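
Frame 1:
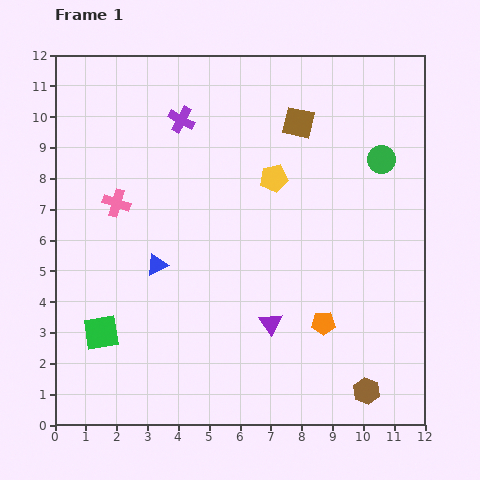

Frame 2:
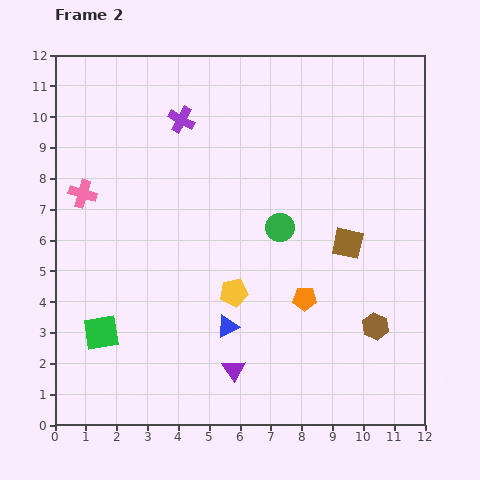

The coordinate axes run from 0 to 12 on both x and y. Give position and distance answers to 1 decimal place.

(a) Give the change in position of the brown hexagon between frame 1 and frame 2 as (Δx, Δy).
(0.3, 2.1)

The brown hexagon was at (10.1, 1.1) in frame 1 and (10.4, 3.2) in frame 2.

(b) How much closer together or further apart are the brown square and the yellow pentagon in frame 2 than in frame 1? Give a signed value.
+2.0

Distance in frame 1: 2.0. Distance in frame 2: 4.0.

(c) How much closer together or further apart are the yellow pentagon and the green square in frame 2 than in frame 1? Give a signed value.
-3.0

Distance in frame 1: 7.5. Distance in frame 2: 4.5.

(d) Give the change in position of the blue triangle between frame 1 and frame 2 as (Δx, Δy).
(2.3, -2.0)

The blue triangle was at (3.3, 5.2) in frame 1 and (5.6, 3.2) in frame 2.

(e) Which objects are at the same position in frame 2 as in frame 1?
the green square, the purple cross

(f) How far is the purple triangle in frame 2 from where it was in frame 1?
1.9

The purple triangle moved from (7.0, 3.3) to (5.8, 1.8), a distance of √(1.2² + 1.5²) ≈ 1.9.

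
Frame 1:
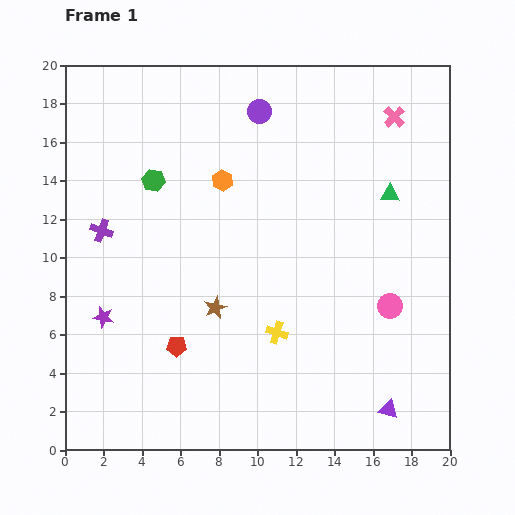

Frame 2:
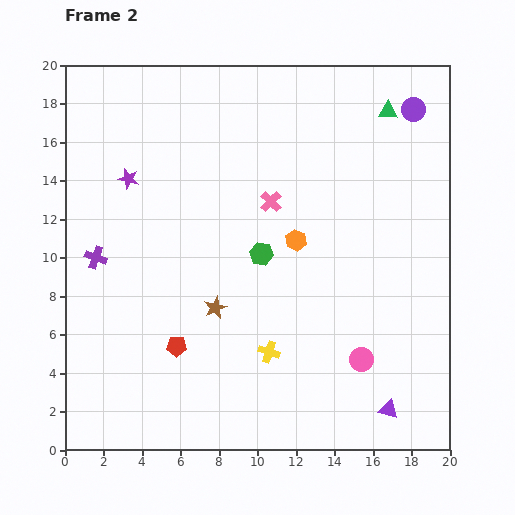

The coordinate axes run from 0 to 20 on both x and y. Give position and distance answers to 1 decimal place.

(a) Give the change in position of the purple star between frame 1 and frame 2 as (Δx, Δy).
(1.3, 7.2)

The purple star was at (2.0, 6.9) in frame 1 and (3.3, 14.1) in frame 2.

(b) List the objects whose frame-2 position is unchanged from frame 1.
the purple triangle, the brown star, the red pentagon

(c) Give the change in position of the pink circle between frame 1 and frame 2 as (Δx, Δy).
(-1.5, -2.8)

The pink circle was at (16.9, 7.5) in frame 1 and (15.4, 4.7) in frame 2.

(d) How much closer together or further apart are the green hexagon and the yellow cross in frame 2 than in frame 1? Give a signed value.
-5.1

Distance in frame 1: 10.2. Distance in frame 2: 5.1.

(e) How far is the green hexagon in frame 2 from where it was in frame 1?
6.8

The green hexagon moved from (4.6, 14.0) to (10.2, 10.2), a distance of √(5.6² + 3.8²) ≈ 6.8.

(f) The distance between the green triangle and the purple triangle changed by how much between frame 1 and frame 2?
+4.3

Distance in frame 1: 11.2. Distance in frame 2: 15.5.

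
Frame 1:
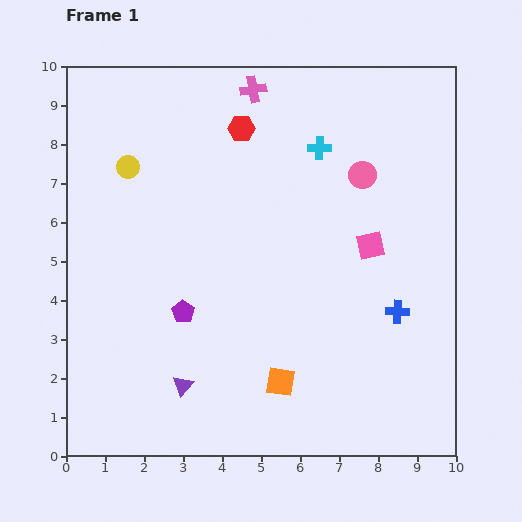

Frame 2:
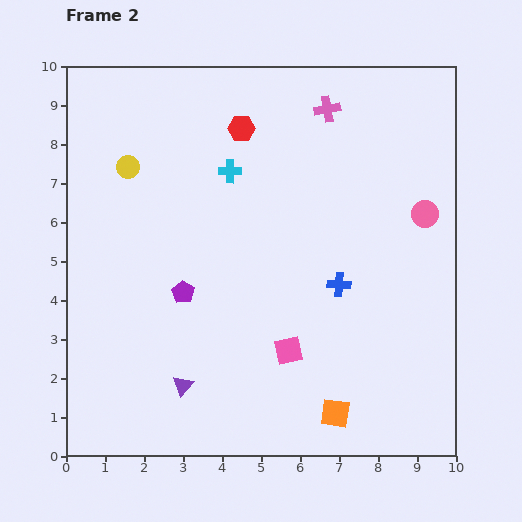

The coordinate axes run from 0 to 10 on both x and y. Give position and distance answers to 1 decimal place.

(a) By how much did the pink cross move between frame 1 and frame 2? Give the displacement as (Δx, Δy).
(1.9, -0.5)

The pink cross was at (4.8, 9.4) in frame 1 and (6.7, 8.9) in frame 2.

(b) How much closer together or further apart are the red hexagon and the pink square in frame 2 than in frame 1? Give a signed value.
+1.3

Distance in frame 1: 4.5. Distance in frame 2: 5.8.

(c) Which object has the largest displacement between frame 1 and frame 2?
the pink square

(moved 3.4; next 2.4)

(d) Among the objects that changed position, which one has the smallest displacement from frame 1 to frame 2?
the purple pentagon

(moved 0.5)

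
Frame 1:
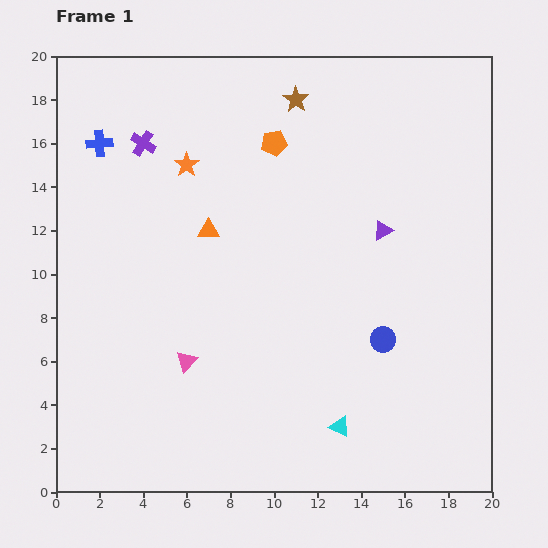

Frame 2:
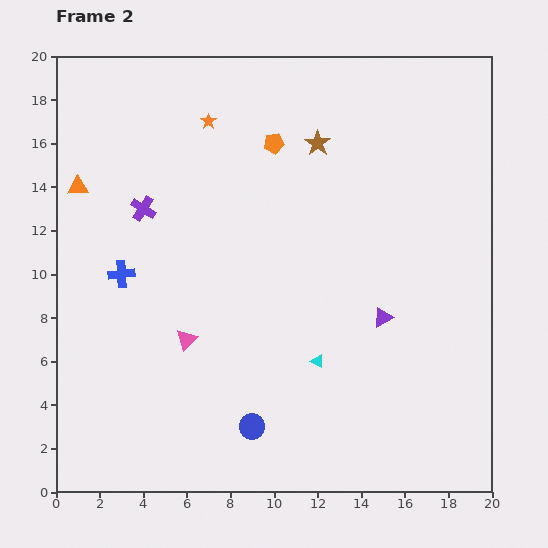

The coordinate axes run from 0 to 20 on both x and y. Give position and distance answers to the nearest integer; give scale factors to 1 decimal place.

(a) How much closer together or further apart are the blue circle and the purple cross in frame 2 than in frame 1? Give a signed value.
-3

Distance in frame 1: 14. Distance in frame 2: 11.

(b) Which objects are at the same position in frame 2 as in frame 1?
the orange pentagon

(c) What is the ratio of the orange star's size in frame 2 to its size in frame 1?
0.6×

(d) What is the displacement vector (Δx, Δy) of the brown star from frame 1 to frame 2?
(1, -2)

The brown star was at (11, 18) in frame 1 and (12, 16) in frame 2.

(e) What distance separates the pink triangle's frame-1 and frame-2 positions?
1

The pink triangle moved from (6, 6) to (6, 7), a distance of √(0² + 1²) ≈ 1.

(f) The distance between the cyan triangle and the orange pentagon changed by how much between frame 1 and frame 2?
-3

Distance in frame 1: 13. Distance in frame 2: 10.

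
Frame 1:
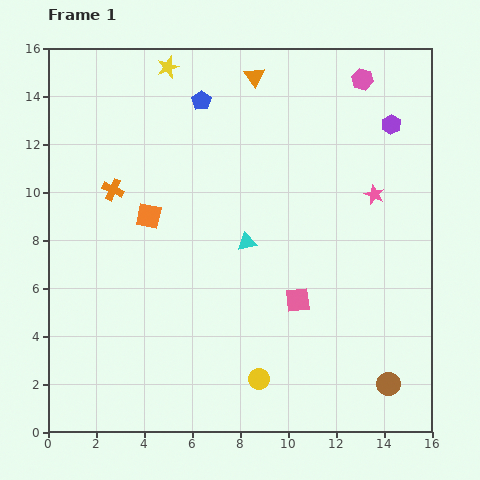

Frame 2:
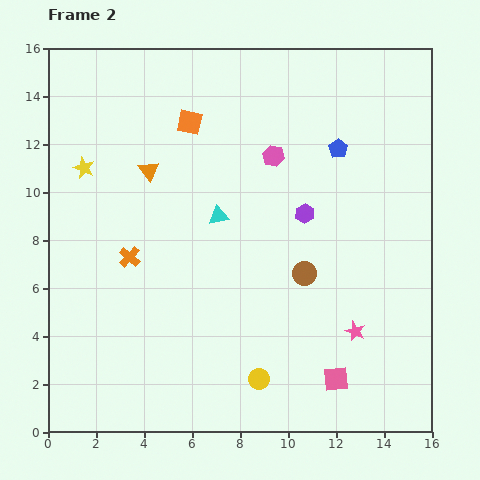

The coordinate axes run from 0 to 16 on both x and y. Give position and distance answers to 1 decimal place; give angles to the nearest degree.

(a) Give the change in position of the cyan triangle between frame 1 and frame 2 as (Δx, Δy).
(-1.2, 1.1)

The cyan triangle was at (8.3, 7.9) in frame 1 and (7.1, 9.0) in frame 2.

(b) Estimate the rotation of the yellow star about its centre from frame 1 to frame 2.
29° counter-clockwise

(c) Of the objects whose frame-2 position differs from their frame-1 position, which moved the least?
the cyan triangle

(moved 1.6)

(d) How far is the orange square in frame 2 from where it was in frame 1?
4.3

The orange square moved from (4.2, 9.0) to (5.9, 12.9), a distance of √(1.7² + 3.9²) ≈ 4.3.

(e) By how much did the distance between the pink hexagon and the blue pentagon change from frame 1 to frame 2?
-4.1

Distance in frame 1: 6.8. Distance in frame 2: 2.7.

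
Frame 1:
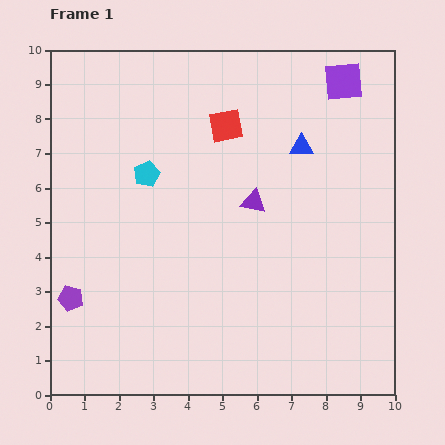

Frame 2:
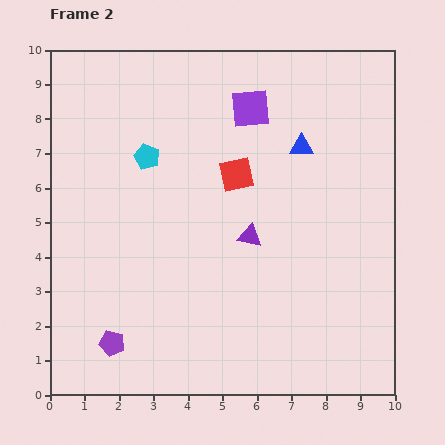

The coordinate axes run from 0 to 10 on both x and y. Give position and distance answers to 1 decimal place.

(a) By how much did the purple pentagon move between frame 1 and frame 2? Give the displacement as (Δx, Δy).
(1.2, -1.3)

The purple pentagon was at (0.6, 2.8) in frame 1 and (1.8, 1.5) in frame 2.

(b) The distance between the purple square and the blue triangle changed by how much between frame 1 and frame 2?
-0.3

Distance in frame 1: 2.2. Distance in frame 2: 1.9.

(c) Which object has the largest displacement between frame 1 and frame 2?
the purple square

(moved 2.8; next 1.8)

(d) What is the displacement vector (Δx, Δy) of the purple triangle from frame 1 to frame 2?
(-0.1, -1.0)

The purple triangle was at (5.9, 5.6) in frame 1 and (5.8, 4.6) in frame 2.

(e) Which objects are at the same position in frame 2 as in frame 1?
the blue triangle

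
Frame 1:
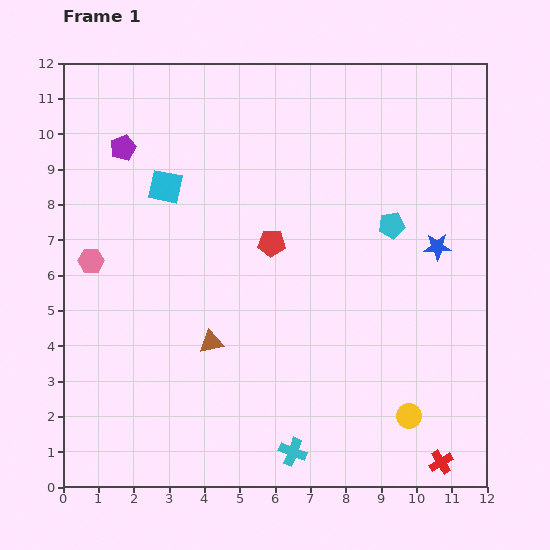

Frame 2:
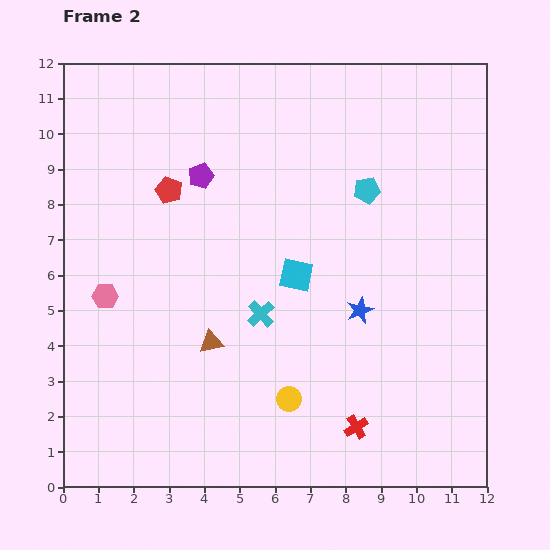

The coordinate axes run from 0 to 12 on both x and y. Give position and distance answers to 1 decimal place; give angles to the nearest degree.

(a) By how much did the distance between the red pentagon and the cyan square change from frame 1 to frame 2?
+0.9

Distance in frame 1: 3.4. Distance in frame 2: 4.3.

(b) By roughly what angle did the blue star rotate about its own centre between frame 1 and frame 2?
22° counter-clockwise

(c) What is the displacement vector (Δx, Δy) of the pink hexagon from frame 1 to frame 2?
(0.4, -1.0)

The pink hexagon was at (0.8, 6.4) in frame 1 and (1.2, 5.4) in frame 2.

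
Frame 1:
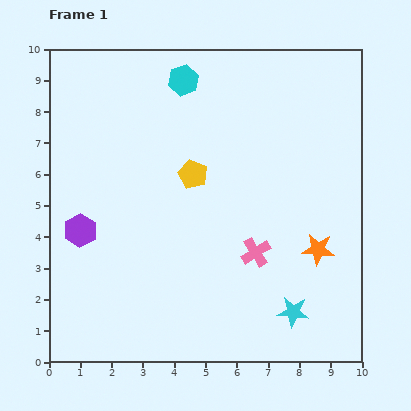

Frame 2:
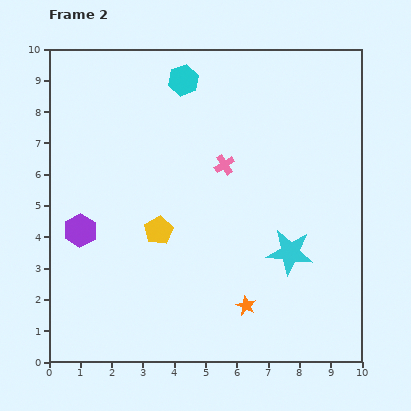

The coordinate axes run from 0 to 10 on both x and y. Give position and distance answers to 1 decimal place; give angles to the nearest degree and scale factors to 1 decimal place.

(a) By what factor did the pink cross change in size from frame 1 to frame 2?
0.7×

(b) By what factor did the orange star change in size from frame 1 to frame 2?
0.6×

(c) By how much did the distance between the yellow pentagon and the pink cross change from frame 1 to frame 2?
-0.2

Distance in frame 1: 3.2. Distance in frame 2: 3.0.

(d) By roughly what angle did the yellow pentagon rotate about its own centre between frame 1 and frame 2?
18° clockwise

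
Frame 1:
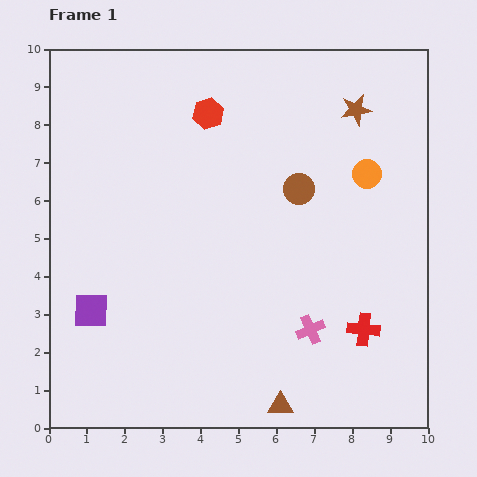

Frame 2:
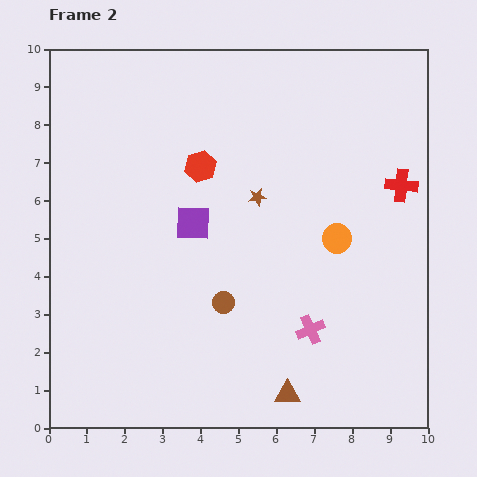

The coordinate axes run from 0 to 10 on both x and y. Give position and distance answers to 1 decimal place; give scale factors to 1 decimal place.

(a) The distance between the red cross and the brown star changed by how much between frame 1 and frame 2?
-2.0

Distance in frame 1: 5.8. Distance in frame 2: 3.8.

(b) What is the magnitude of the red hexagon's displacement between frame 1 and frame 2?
1.4

The red hexagon moved from (4.2, 8.3) to (4.0, 6.9), a distance of √(0.2² + 1.4²) ≈ 1.4.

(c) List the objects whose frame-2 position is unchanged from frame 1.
the pink cross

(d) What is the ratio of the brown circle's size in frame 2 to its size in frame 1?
0.7×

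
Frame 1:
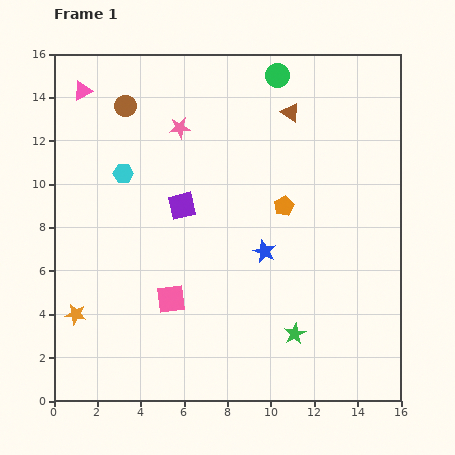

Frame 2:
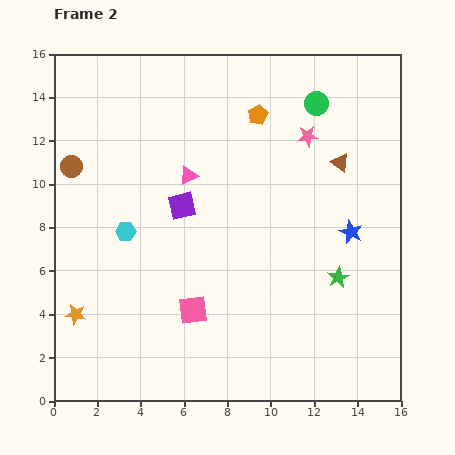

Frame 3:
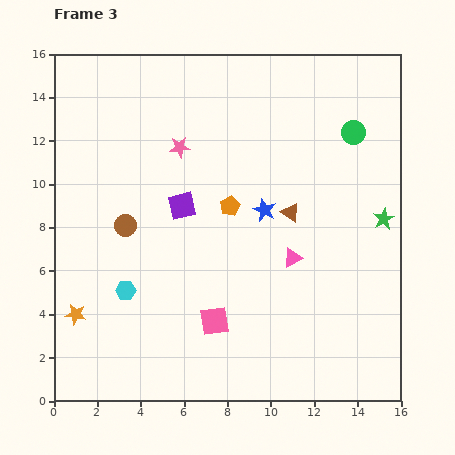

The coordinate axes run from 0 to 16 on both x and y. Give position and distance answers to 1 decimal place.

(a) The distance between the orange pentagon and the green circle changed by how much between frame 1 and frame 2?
-3.3

Distance in frame 1: 6.0. Distance in frame 2: 2.7.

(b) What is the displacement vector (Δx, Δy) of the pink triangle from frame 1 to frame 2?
(4.9, -3.9)

The pink triangle was at (1.3, 14.3) in frame 1 and (6.2, 10.4) in frame 2.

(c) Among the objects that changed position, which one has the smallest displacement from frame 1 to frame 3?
the pink star

(moved 0.9)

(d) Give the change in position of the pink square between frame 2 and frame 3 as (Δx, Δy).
(1.0, -0.5)

The pink square was at (6.4, 4.2) in frame 2 and (7.4, 3.7) in frame 3.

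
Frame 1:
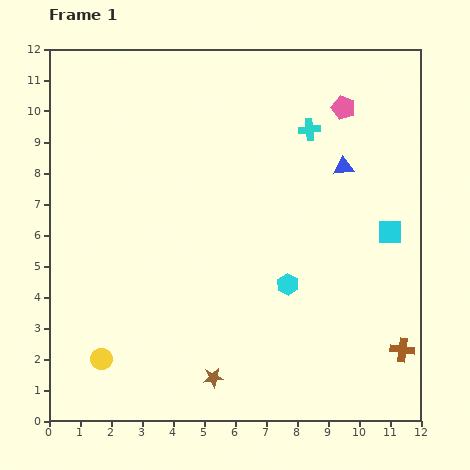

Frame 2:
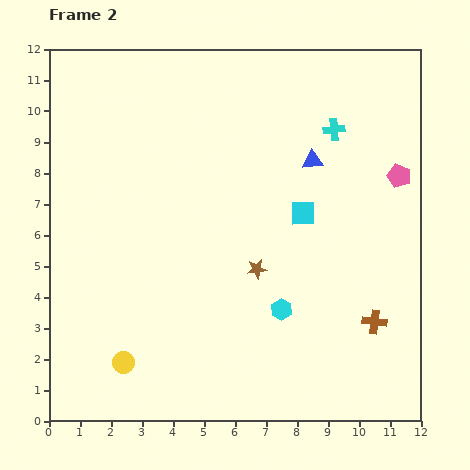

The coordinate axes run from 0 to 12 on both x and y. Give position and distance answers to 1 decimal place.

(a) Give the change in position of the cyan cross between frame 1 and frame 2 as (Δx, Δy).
(0.8, 0.0)

The cyan cross was at (8.4, 9.4) in frame 1 and (9.2, 9.4) in frame 2.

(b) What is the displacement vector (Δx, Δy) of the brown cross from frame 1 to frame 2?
(-0.9, 0.9)

The brown cross was at (11.4, 2.3) in frame 1 and (10.5, 3.2) in frame 2.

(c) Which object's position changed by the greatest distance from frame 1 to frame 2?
the brown star

(moved 3.8; next 2.9)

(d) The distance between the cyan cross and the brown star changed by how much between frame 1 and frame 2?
-3.5

Distance in frame 1: 8.6. Distance in frame 2: 5.1.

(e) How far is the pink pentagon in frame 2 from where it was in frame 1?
2.8

The pink pentagon moved from (9.5, 10.1) to (11.3, 7.9), a distance of √(1.8² + 2.2²) ≈ 2.8.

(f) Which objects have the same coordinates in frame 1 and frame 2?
none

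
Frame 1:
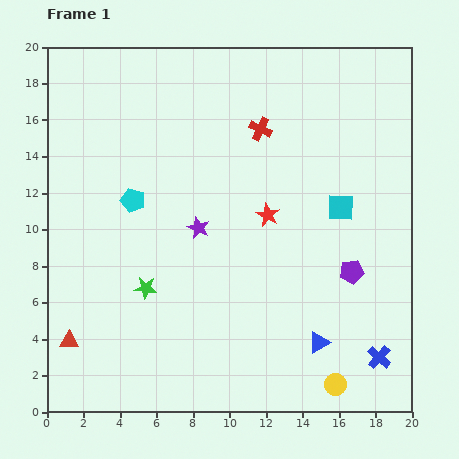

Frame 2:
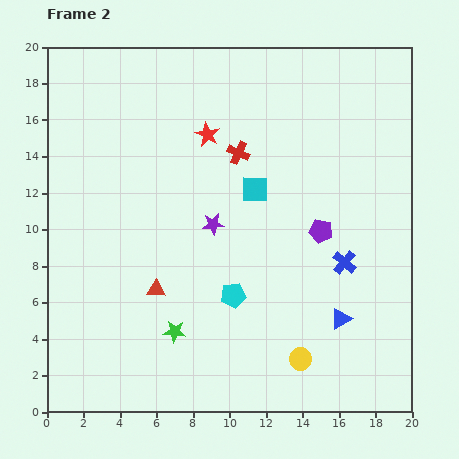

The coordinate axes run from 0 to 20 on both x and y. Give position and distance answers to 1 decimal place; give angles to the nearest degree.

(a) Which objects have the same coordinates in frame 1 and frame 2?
none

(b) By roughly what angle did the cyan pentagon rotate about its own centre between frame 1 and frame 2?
24° counter-clockwise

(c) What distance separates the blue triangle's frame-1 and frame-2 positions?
1.8

The blue triangle moved from (14.9, 3.8) to (16.1, 5.1), a distance of √(1.2² + 1.3²) ≈ 1.8.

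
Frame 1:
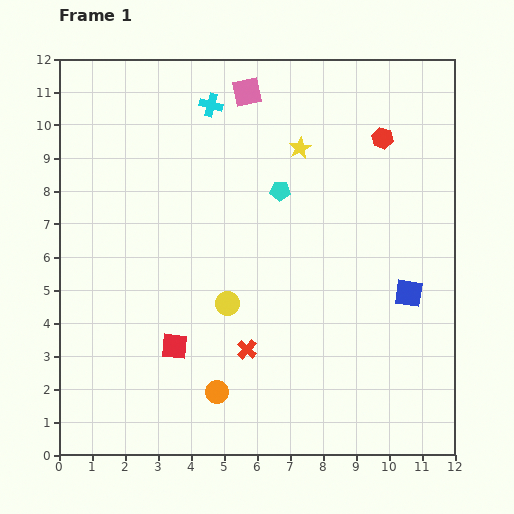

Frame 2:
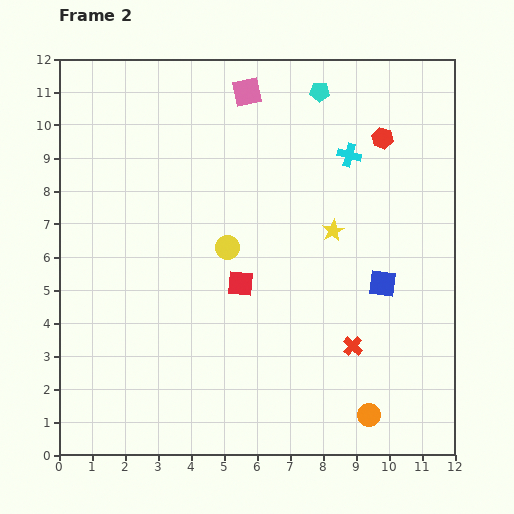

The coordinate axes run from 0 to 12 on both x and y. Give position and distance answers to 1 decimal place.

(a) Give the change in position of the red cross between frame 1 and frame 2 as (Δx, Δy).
(3.2, 0.1)

The red cross was at (5.7, 3.2) in frame 1 and (8.9, 3.3) in frame 2.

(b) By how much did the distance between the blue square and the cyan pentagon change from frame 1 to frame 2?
+1.1

Distance in frame 1: 5.0. Distance in frame 2: 6.1.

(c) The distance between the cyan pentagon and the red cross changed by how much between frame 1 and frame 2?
+2.9

Distance in frame 1: 4.9. Distance in frame 2: 7.8.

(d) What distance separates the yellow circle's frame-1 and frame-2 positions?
1.7

The yellow circle moved from (5.1, 4.6) to (5.1, 6.3), a distance of √(0.0² + 1.7²) ≈ 1.7.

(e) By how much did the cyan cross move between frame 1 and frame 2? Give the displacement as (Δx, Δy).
(4.2, -1.5)

The cyan cross was at (4.6, 10.6) in frame 1 and (8.8, 9.1) in frame 2.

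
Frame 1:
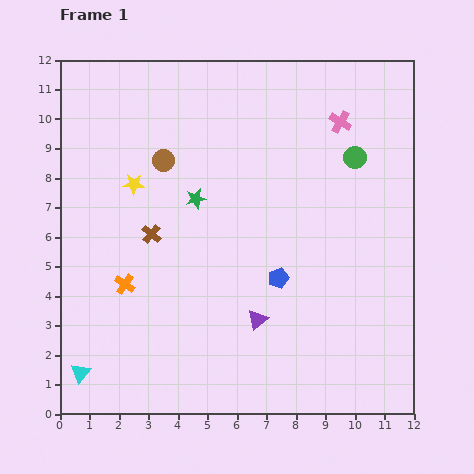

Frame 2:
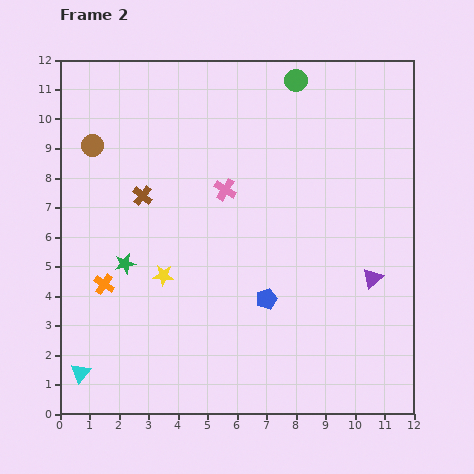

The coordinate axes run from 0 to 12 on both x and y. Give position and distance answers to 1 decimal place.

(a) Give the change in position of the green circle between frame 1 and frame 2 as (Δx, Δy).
(-2.0, 2.6)

The green circle was at (10.0, 8.7) in frame 1 and (8.0, 11.3) in frame 2.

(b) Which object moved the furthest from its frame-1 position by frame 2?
the pink cross

(moved 4.5; next 4.1)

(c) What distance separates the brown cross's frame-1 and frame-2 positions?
1.3

The brown cross moved from (3.1, 6.1) to (2.8, 7.4), a distance of √(0.3² + 1.3²) ≈ 1.3.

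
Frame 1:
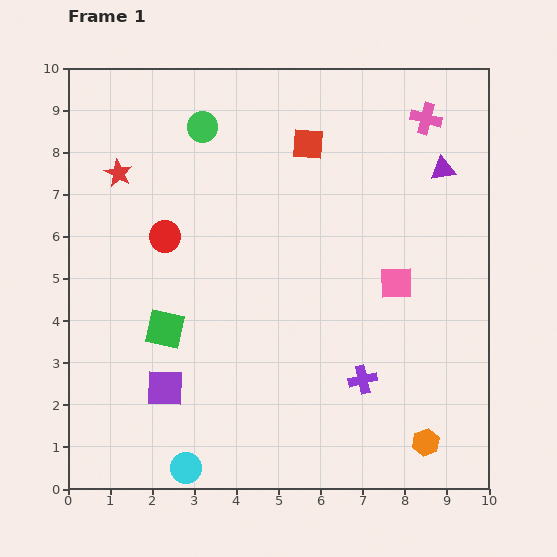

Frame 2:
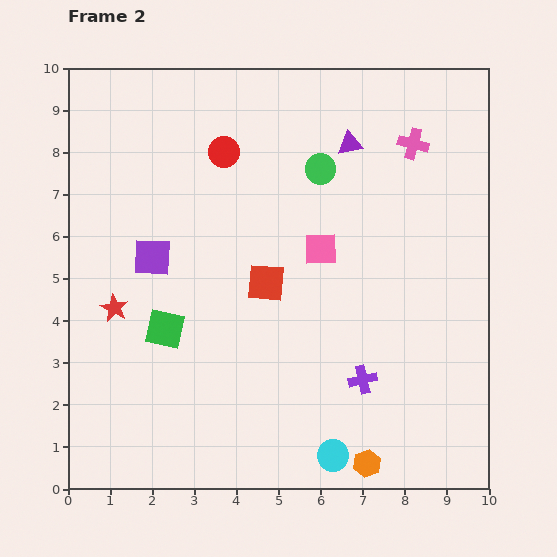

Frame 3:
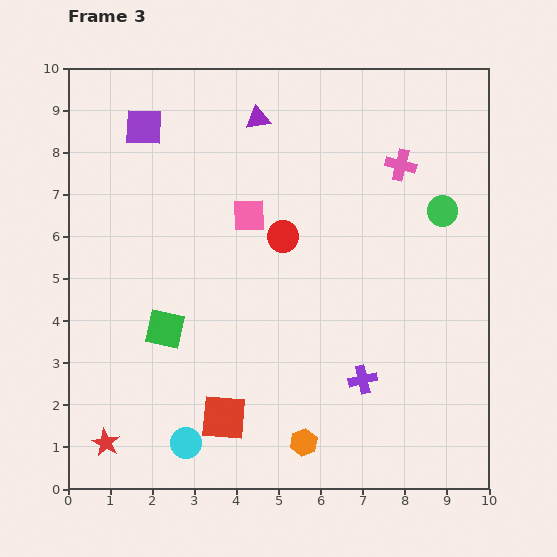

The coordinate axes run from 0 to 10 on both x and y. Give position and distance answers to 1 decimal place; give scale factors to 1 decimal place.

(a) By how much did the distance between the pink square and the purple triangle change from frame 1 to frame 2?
-0.3

Distance in frame 1: 2.9. Distance in frame 2: 2.6.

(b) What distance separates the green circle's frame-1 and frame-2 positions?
3.0

The green circle moved from (3.2, 8.6) to (6.0, 7.6), a distance of √(2.8² + 1.0²) ≈ 3.0.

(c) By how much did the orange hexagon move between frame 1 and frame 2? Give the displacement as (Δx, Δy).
(-1.4, -0.5)

The orange hexagon was at (8.5, 1.1) in frame 1 and (7.1, 0.6) in frame 2.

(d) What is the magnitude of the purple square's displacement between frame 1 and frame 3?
6.2

The purple square moved from (2.3, 2.4) to (1.8, 8.6), a distance of √(0.5² + 6.2²) ≈ 6.2.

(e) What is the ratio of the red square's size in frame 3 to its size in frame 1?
1.4×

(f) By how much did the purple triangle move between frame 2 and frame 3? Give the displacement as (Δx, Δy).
(-2.2, 0.6)

The purple triangle was at (6.7, 8.2) in frame 2 and (4.5, 8.8) in frame 3.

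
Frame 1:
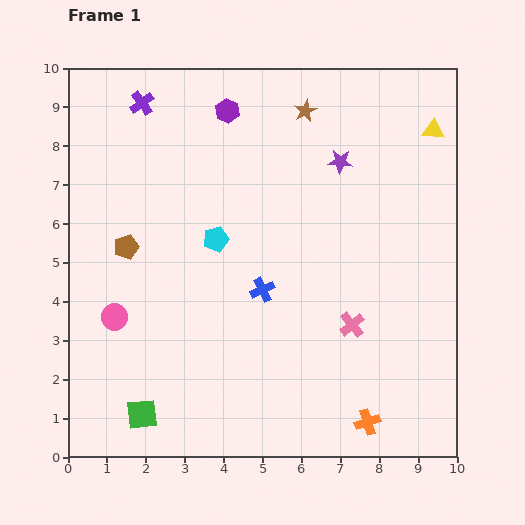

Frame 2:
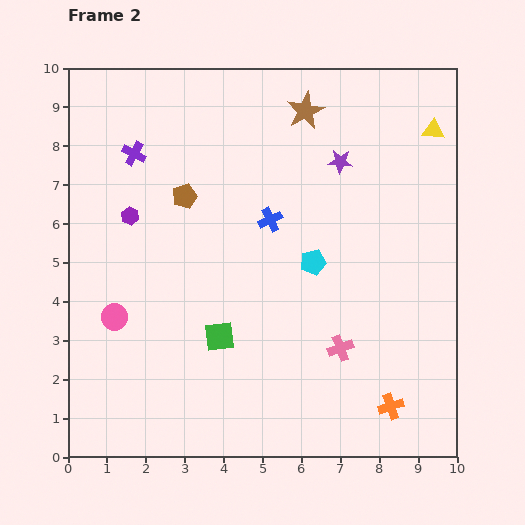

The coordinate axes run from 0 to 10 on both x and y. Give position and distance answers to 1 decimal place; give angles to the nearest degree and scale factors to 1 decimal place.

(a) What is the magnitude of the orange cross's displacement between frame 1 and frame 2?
0.7

The orange cross moved from (7.7, 0.9) to (8.3, 1.3), a distance of √(0.6² + 0.4²) ≈ 0.7.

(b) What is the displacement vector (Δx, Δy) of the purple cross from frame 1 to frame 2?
(-0.2, -1.3)

The purple cross was at (1.9, 9.1) in frame 1 and (1.7, 7.8) in frame 2.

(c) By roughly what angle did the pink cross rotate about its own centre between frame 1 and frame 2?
18° clockwise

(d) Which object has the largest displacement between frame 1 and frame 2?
the purple hexagon

(moved 3.7; next 2.8)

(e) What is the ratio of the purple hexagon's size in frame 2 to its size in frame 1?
0.8×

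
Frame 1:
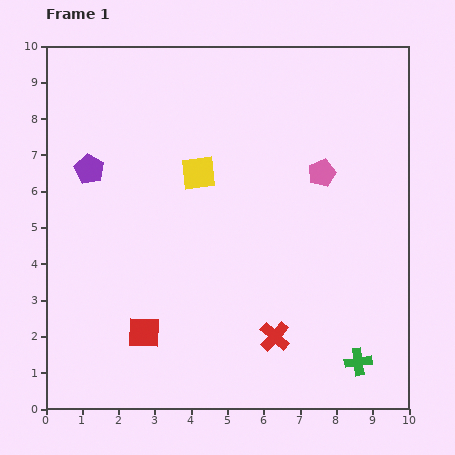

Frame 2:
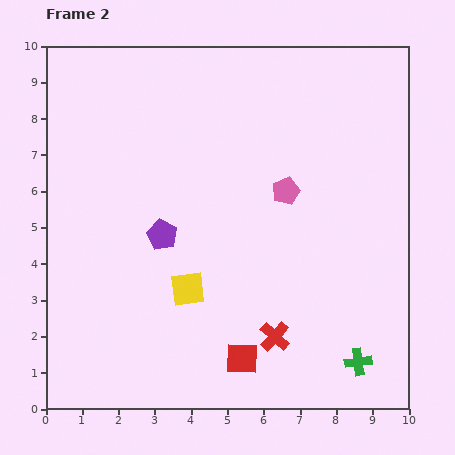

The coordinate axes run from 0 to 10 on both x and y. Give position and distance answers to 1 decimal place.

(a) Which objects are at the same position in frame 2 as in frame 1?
the red cross, the green cross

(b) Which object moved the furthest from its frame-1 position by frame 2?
the yellow square

(moved 3.2; next 2.8)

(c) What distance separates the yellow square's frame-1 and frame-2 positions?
3.2

The yellow square moved from (4.2, 6.5) to (3.9, 3.3), a distance of √(0.3² + 3.2²) ≈ 3.2.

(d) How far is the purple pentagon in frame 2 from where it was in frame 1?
2.7

The purple pentagon moved from (1.2, 6.6) to (3.2, 4.8), a distance of √(2.0² + 1.8²) ≈ 2.7.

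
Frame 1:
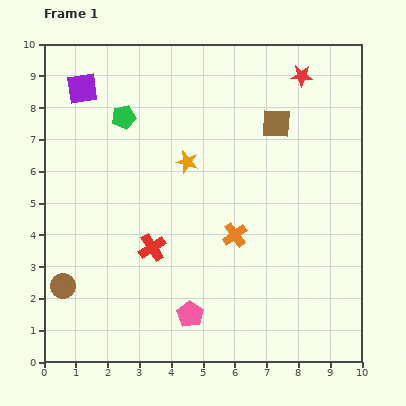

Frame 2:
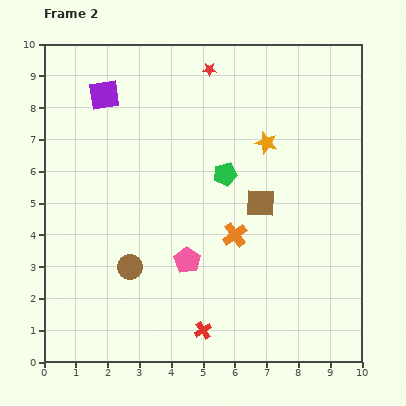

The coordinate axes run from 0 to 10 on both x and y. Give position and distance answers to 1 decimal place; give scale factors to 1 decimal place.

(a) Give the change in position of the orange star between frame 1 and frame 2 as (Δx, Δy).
(2.5, 0.6)

The orange star was at (4.5, 6.3) in frame 1 and (7.0, 6.9) in frame 2.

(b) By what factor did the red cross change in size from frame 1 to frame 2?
0.6×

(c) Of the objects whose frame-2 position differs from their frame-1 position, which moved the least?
the purple square

(moved 0.7)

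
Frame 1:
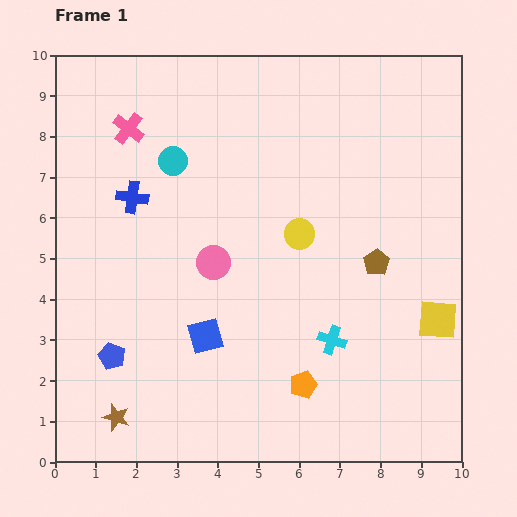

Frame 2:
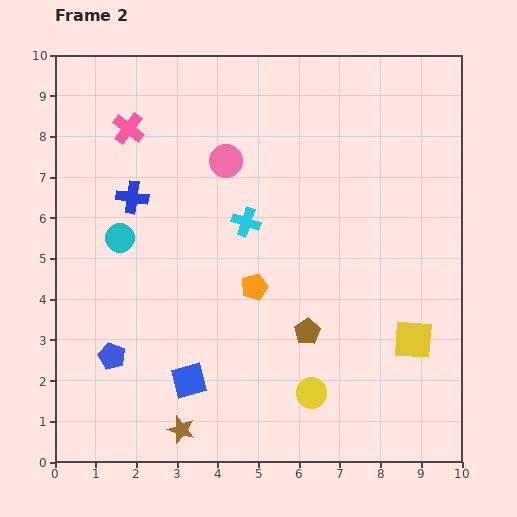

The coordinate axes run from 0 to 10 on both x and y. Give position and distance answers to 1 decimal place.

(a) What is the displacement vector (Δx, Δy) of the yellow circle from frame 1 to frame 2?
(0.3, -3.9)

The yellow circle was at (6.0, 5.6) in frame 1 and (6.3, 1.7) in frame 2.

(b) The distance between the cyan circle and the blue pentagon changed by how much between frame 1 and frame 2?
-2.1

Distance in frame 1: 5.0. Distance in frame 2: 2.9.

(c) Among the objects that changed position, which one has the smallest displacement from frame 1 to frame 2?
the yellow square

(moved 0.8)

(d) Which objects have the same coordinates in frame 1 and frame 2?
the pink cross, the blue cross, the blue pentagon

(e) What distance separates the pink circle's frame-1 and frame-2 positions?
2.5

The pink circle moved from (3.9, 4.9) to (4.2, 7.4), a distance of √(0.3² + 2.5²) ≈ 2.5.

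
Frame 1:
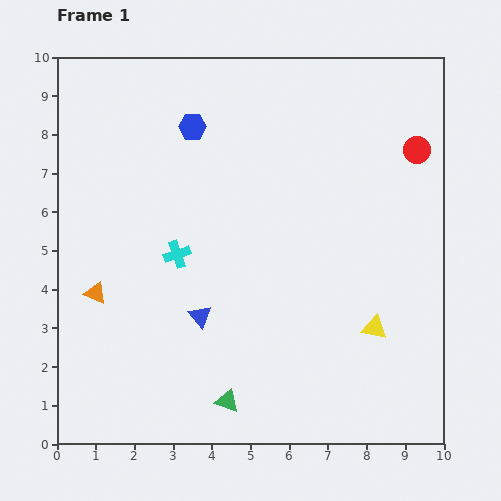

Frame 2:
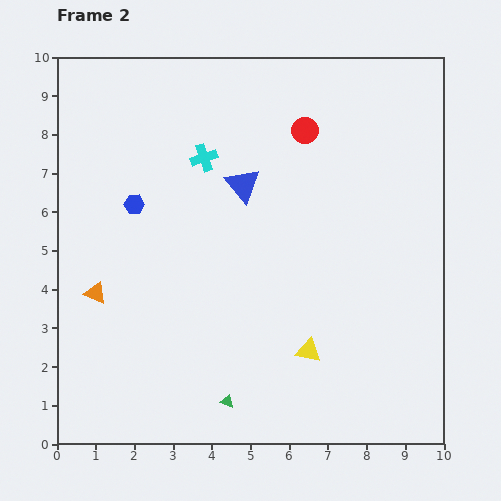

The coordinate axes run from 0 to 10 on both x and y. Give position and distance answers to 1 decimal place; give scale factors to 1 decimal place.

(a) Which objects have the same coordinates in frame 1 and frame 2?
the orange triangle, the green triangle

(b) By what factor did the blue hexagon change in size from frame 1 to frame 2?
0.7×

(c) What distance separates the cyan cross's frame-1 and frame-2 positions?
2.6

The cyan cross moved from (3.1, 4.9) to (3.8, 7.4), a distance of √(0.7² + 2.5²) ≈ 2.6.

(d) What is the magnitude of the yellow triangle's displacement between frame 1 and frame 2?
1.8

The yellow triangle moved from (8.2, 3.0) to (6.5, 2.4), a distance of √(1.7² + 0.6²) ≈ 1.8.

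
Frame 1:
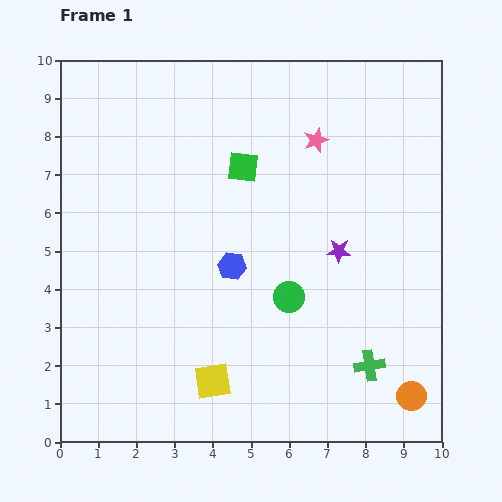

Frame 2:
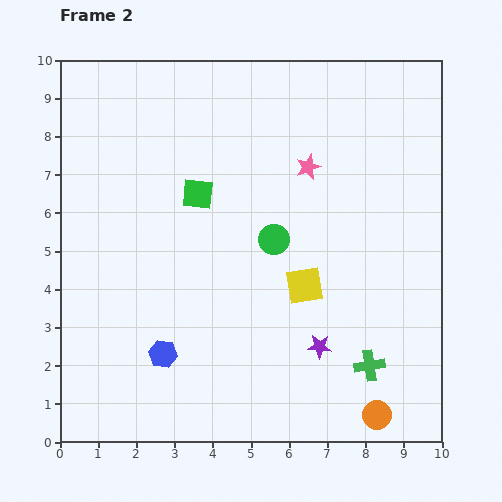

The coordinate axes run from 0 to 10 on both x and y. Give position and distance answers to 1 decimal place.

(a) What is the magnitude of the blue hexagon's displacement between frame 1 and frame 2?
2.9

The blue hexagon moved from (4.5, 4.6) to (2.7, 2.3), a distance of √(1.8² + 2.3²) ≈ 2.9.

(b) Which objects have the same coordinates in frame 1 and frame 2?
the green cross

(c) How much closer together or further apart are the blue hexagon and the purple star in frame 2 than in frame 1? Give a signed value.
+1.3

Distance in frame 1: 2.8. Distance in frame 2: 4.1.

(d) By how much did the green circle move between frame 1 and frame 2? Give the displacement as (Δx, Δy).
(-0.4, 1.5)

The green circle was at (6.0, 3.8) in frame 1 and (5.6, 5.3) in frame 2.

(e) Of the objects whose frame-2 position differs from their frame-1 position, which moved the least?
the pink star

(moved 0.7)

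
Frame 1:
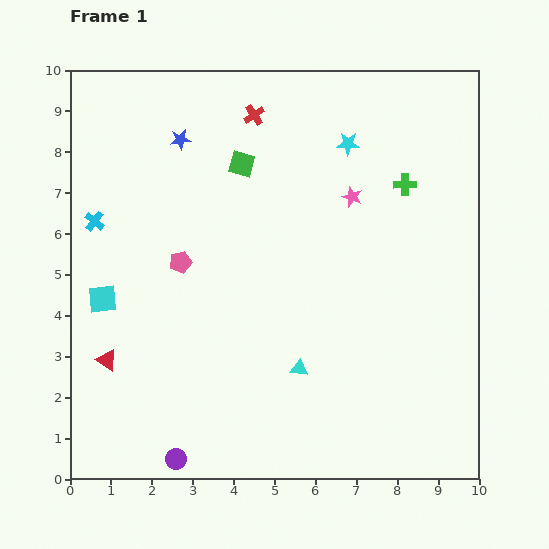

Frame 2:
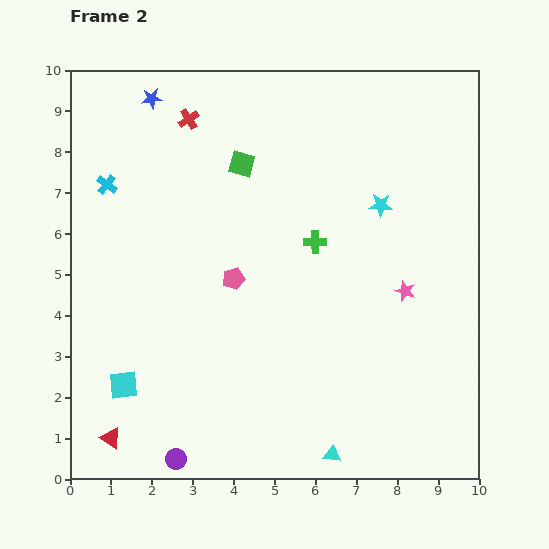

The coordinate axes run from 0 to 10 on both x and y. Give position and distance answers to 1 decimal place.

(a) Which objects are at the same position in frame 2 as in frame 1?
the green square, the purple circle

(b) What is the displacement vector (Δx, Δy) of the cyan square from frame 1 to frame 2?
(0.5, -2.1)

The cyan square was at (0.8, 4.4) in frame 1 and (1.3, 2.3) in frame 2.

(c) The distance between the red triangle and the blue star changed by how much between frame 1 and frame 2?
+2.7

Distance in frame 1: 5.7. Distance in frame 2: 8.4.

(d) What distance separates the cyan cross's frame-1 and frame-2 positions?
0.9

The cyan cross moved from (0.6, 6.3) to (0.9, 7.2), a distance of √(0.3² + 0.9²) ≈ 0.9.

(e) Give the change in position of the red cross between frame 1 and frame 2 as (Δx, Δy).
(-1.6, -0.1)

The red cross was at (4.5, 8.9) in frame 1 and (2.9, 8.8) in frame 2.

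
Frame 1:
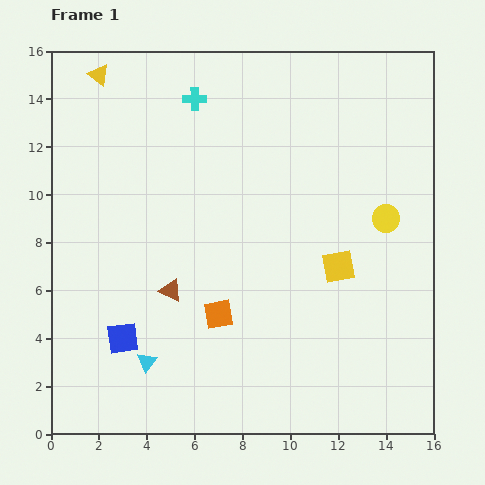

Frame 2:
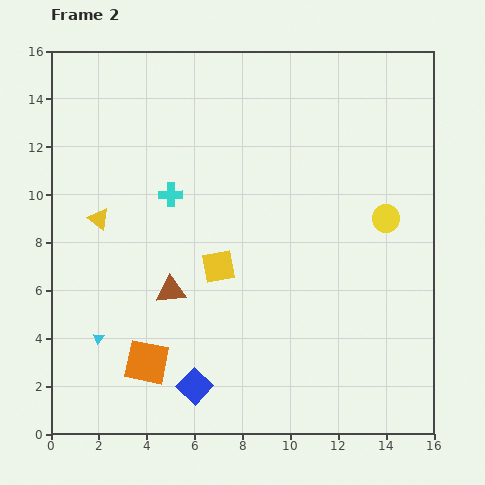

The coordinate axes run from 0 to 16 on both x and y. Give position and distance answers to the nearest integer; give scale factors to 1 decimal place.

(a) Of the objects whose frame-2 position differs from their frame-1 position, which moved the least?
the cyan triangle

(moved 2)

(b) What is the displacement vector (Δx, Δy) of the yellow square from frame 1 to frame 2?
(-5, 0)

The yellow square was at (12, 7) in frame 1 and (7, 7) in frame 2.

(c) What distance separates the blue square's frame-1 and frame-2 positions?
4

The blue square moved from (3, 4) to (6, 2), a distance of √(3² + 2²) ≈ 4.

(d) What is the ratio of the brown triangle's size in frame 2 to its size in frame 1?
1.3×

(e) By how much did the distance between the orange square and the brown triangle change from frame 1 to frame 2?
+1

Distance in frame 1: 2. Distance in frame 2: 3.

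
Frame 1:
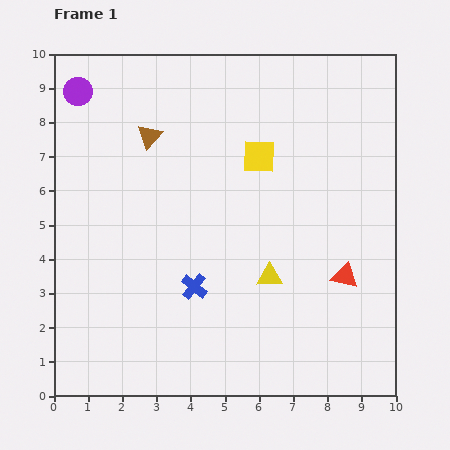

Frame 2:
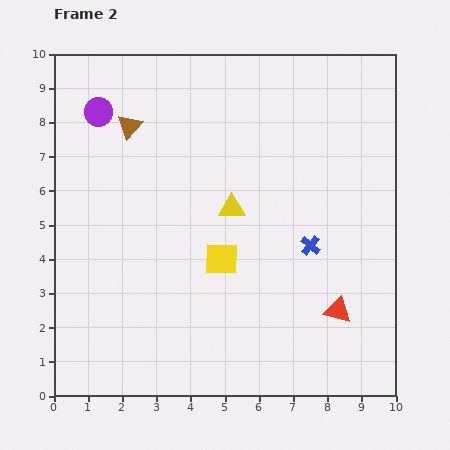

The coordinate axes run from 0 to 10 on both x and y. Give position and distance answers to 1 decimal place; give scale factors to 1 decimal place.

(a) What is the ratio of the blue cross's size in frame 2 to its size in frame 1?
0.8×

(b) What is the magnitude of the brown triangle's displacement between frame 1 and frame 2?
0.7

The brown triangle moved from (2.8, 7.6) to (2.2, 7.9), a distance of √(0.6² + 0.3²) ≈ 0.7.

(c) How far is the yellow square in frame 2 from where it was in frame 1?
3.2

The yellow square moved from (6.0, 7.0) to (4.9, 4.0), a distance of √(1.1² + 3.0²) ≈ 3.2.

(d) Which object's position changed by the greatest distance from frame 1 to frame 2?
the blue cross

(moved 3.6; next 3.2)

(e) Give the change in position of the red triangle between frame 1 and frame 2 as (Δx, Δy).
(-0.2, -1.0)

The red triangle was at (8.5, 3.5) in frame 1 and (8.3, 2.5) in frame 2.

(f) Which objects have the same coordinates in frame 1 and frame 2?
none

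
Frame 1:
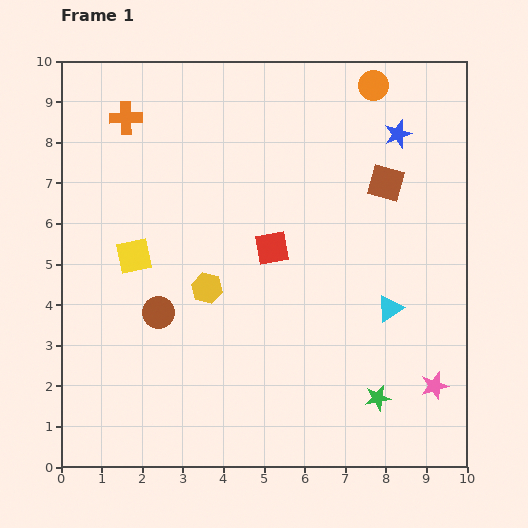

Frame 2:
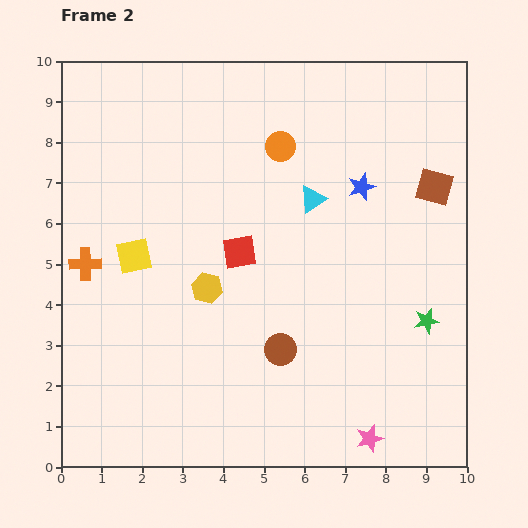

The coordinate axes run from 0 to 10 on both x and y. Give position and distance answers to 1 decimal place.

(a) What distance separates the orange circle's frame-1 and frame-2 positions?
2.7

The orange circle moved from (7.7, 9.4) to (5.4, 7.9), a distance of √(2.3² + 1.5²) ≈ 2.7.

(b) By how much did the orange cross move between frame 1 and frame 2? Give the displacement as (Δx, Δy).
(-1.0, -3.6)

The orange cross was at (1.6, 8.6) in frame 1 and (0.6, 5.0) in frame 2.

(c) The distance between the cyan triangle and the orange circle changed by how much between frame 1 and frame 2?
-4.0

Distance in frame 1: 5.5. Distance in frame 2: 1.5.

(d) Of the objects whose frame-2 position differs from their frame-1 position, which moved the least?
the red square

(moved 0.8)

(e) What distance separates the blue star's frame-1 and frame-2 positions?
1.6

The blue star moved from (8.3, 8.2) to (7.4, 6.9), a distance of √(0.9² + 1.3²) ≈ 1.6.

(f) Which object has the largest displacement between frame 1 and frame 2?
the orange cross

(moved 3.7; next 3.3)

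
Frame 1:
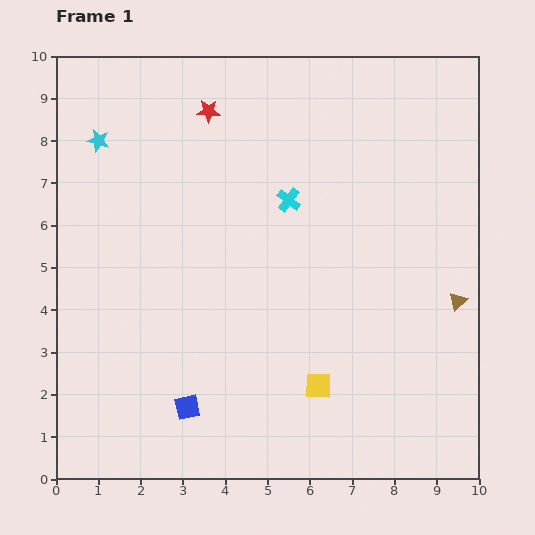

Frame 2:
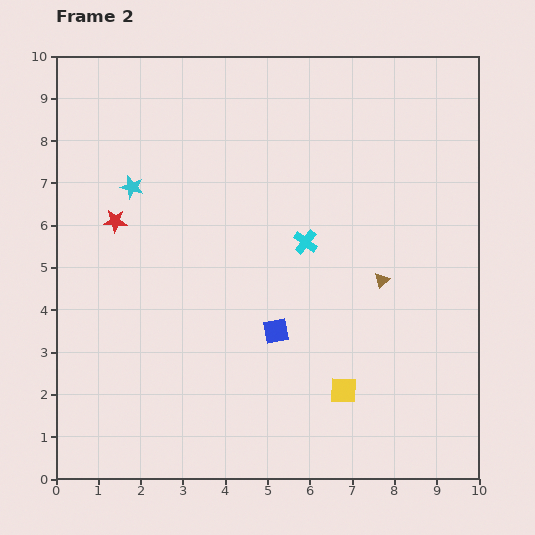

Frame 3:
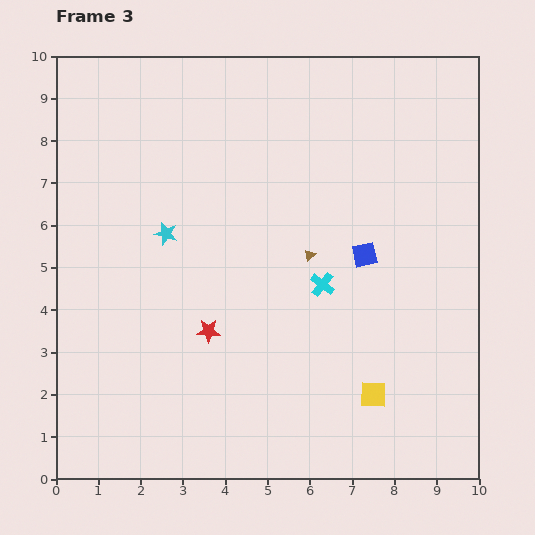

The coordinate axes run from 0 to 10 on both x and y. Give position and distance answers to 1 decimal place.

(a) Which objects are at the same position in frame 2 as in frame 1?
none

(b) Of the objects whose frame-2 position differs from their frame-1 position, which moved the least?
the yellow square

(moved 0.6)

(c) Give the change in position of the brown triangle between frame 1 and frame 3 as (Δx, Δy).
(-3.5, 1.1)

The brown triangle was at (9.5, 4.2) in frame 1 and (6.0, 5.3) in frame 3.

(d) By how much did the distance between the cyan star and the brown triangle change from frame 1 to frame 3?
-5.9

Distance in frame 1: 9.3. Distance in frame 3: 3.4.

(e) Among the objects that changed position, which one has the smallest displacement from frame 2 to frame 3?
the yellow square

(moved 0.7)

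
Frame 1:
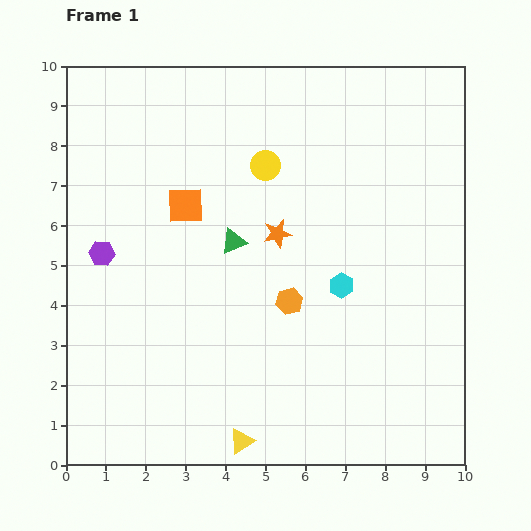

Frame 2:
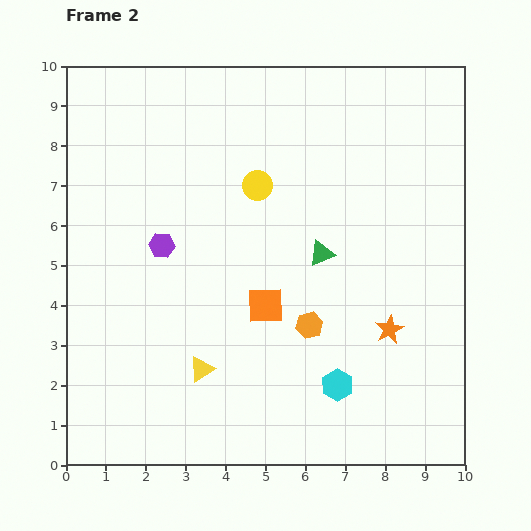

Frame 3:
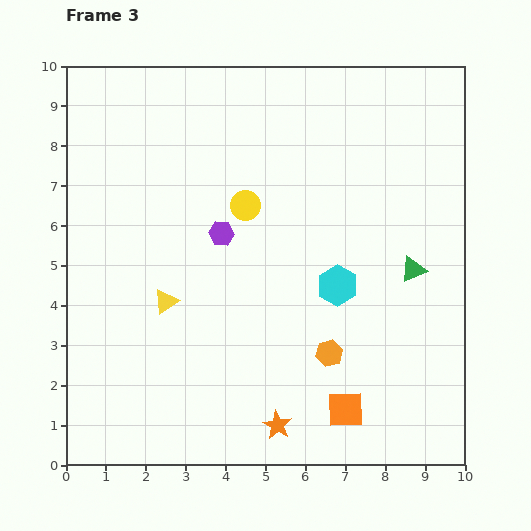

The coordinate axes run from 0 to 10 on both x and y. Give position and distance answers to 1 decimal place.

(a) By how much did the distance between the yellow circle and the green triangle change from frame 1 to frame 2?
+0.2

Distance in frame 1: 2.1. Distance in frame 2: 2.3.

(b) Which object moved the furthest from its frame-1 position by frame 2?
the orange star

(moved 3.7; next 3.2)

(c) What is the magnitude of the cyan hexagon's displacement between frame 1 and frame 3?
0.1

The cyan hexagon moved from (6.9, 4.5) to (6.8, 4.5), a distance of √(0.1² + 0.0²) ≈ 0.1.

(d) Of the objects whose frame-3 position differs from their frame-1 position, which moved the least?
the cyan hexagon

(moved 0.1)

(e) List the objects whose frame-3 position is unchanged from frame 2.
none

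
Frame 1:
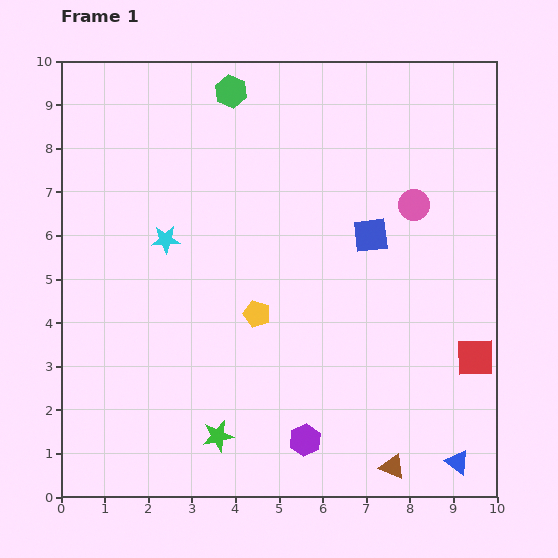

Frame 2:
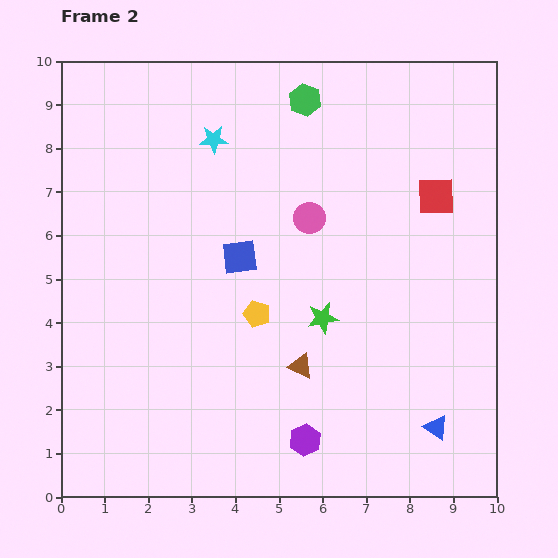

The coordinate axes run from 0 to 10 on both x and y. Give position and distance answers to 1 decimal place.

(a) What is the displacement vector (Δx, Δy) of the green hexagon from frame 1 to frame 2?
(1.7, -0.2)

The green hexagon was at (3.9, 9.3) in frame 1 and (5.6, 9.1) in frame 2.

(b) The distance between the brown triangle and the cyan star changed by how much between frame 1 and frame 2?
-1.8

Distance in frame 1: 7.4. Distance in frame 2: 5.6.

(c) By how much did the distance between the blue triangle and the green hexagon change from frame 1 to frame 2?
-1.9

Distance in frame 1: 10.0. Distance in frame 2: 8.1.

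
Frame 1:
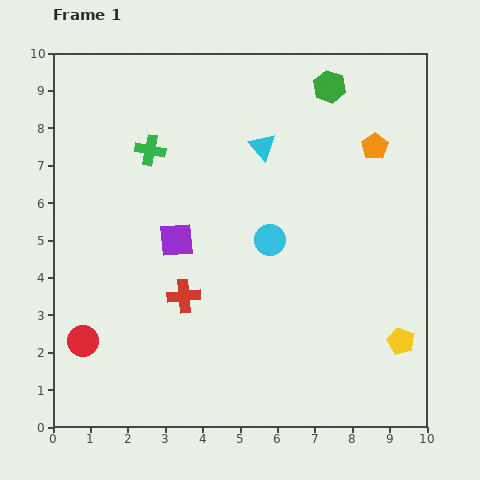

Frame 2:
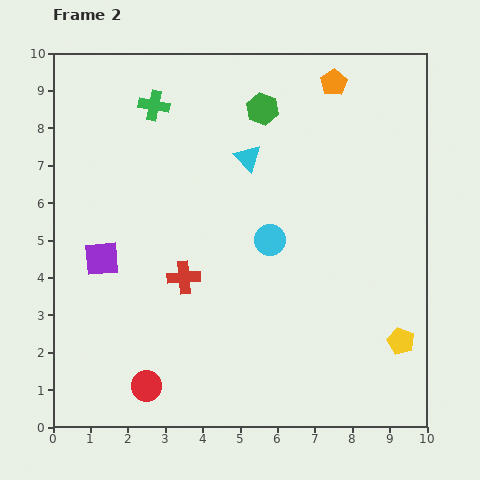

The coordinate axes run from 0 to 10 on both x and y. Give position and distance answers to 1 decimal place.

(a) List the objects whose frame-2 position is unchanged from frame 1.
the yellow pentagon, the cyan circle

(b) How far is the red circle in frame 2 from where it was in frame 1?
2.1

The red circle moved from (0.8, 2.3) to (2.5, 1.1), a distance of √(1.7² + 1.2²) ≈ 2.1.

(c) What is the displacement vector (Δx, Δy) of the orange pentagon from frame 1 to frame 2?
(-1.1, 1.7)

The orange pentagon was at (8.6, 7.5) in frame 1 and (7.5, 9.2) in frame 2.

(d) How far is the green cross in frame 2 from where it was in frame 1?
1.2

The green cross moved from (2.6, 7.4) to (2.7, 8.6), a distance of √(0.1² + 1.2²) ≈ 1.2.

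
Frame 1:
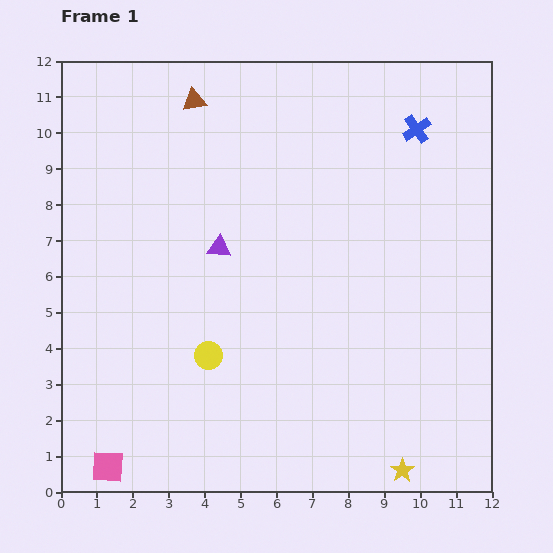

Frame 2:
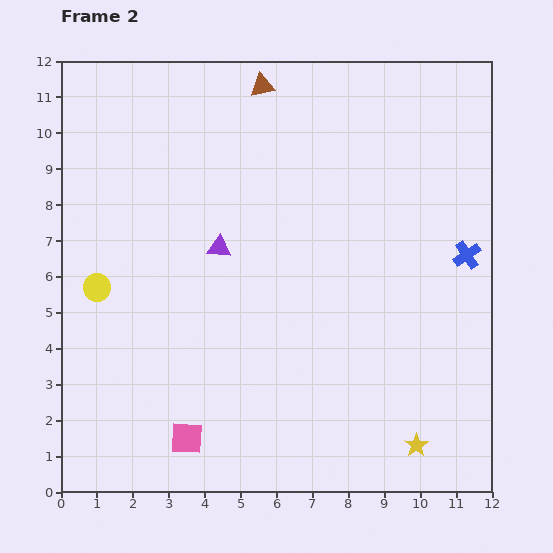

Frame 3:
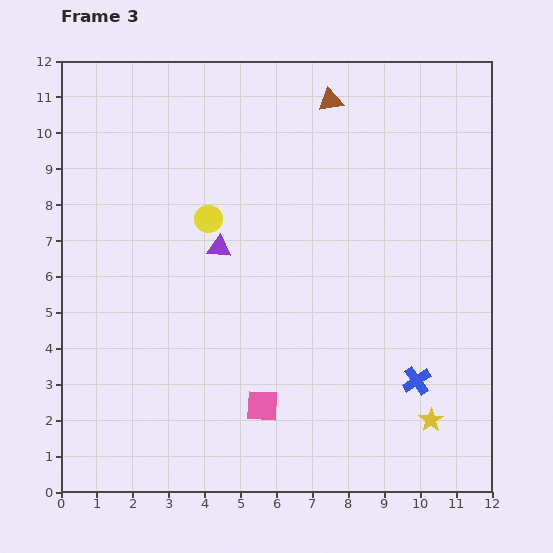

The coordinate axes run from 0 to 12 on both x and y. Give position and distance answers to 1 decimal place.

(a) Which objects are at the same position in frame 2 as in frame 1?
the purple triangle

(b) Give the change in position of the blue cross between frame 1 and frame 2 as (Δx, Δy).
(1.4, -3.5)

The blue cross was at (9.9, 10.1) in frame 1 and (11.3, 6.6) in frame 2.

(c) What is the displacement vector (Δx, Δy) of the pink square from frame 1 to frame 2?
(2.2, 0.8)

The pink square was at (1.3, 0.7) in frame 1 and (3.5, 1.5) in frame 2.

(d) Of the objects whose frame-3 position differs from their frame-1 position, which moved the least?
the yellow star

(moved 1.6)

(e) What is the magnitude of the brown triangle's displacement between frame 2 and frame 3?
1.9

The brown triangle moved from (5.6, 11.3) to (7.5, 10.9), a distance of √(1.9² + 0.4²) ≈ 1.9.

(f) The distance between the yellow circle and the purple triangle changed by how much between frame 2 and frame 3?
-2.7

Distance in frame 2: 3.6. Distance in frame 3: 0.9.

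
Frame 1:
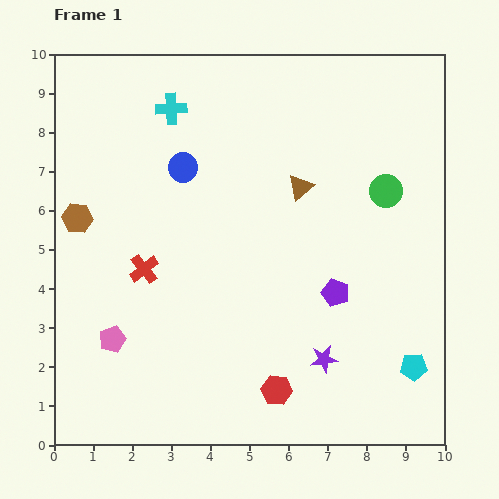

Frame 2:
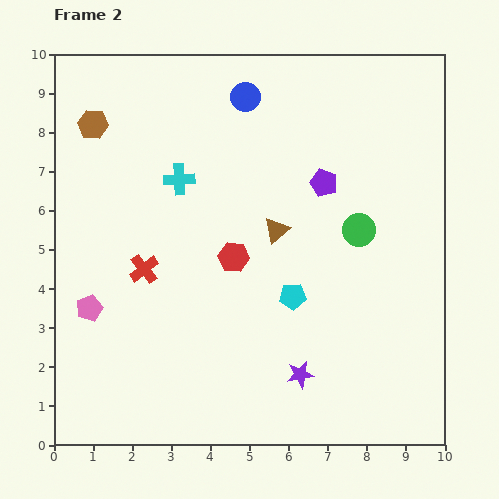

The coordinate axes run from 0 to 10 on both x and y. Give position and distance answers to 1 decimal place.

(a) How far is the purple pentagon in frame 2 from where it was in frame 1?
2.8

The purple pentagon moved from (7.2, 3.9) to (6.9, 6.7), a distance of √(0.3² + 2.8²) ≈ 2.8.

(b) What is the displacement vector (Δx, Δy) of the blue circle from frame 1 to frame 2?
(1.6, 1.8)

The blue circle was at (3.3, 7.1) in frame 1 and (4.9, 8.9) in frame 2.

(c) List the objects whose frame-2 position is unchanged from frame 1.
the red cross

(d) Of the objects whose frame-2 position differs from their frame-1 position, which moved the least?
the purple star

(moved 0.7)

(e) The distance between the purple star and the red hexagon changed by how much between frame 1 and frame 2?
+2.0

Distance in frame 1: 1.4. Distance in frame 2: 3.4.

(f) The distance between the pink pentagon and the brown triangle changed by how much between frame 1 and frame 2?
-1.0

Distance in frame 1: 6.2. Distance in frame 2: 5.2.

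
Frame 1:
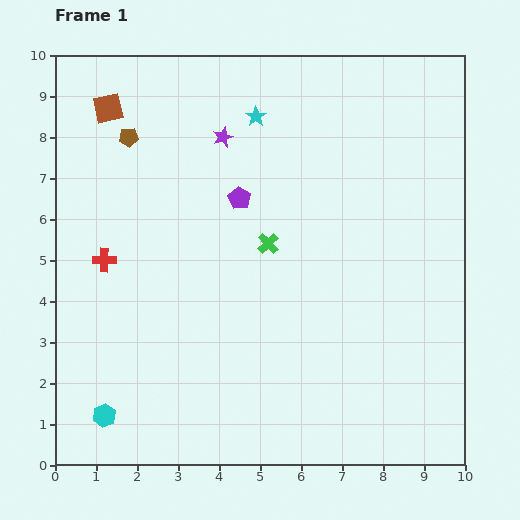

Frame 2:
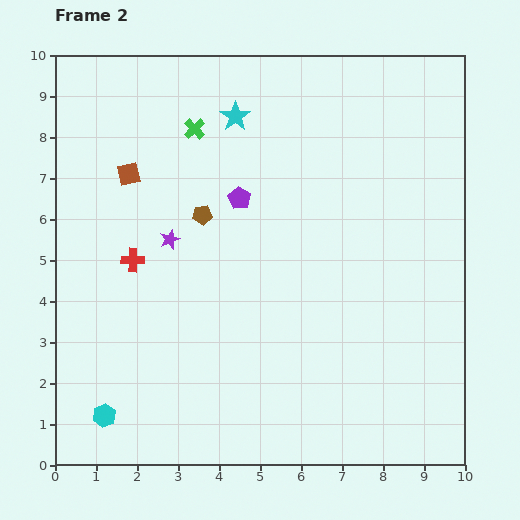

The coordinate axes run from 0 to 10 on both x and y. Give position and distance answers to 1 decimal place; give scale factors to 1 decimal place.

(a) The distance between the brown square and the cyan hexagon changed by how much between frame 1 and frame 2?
-1.6

Distance in frame 1: 7.5. Distance in frame 2: 5.9.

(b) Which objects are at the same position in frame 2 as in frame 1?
the cyan hexagon, the purple pentagon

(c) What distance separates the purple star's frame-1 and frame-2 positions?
2.8

The purple star moved from (4.1, 8.0) to (2.8, 5.5), a distance of √(1.3² + 2.5²) ≈ 2.8.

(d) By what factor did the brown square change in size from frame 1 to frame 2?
0.8×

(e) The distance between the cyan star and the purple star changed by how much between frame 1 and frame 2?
+2.5

Distance in frame 1: 0.9. Distance in frame 2: 3.4.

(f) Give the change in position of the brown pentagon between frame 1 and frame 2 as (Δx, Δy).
(1.8, -1.9)

The brown pentagon was at (1.8, 8.0) in frame 1 and (3.6, 6.1) in frame 2.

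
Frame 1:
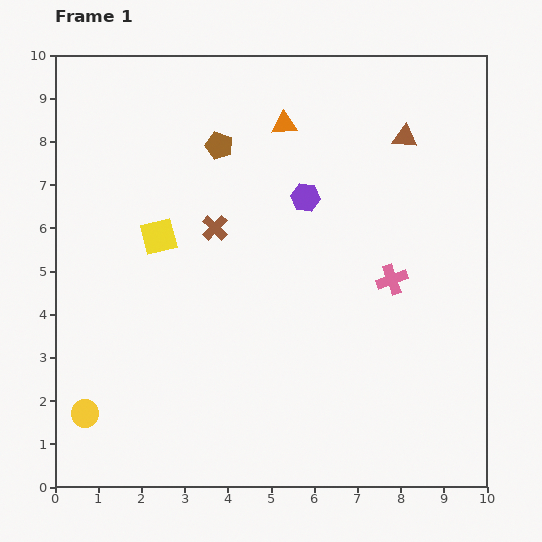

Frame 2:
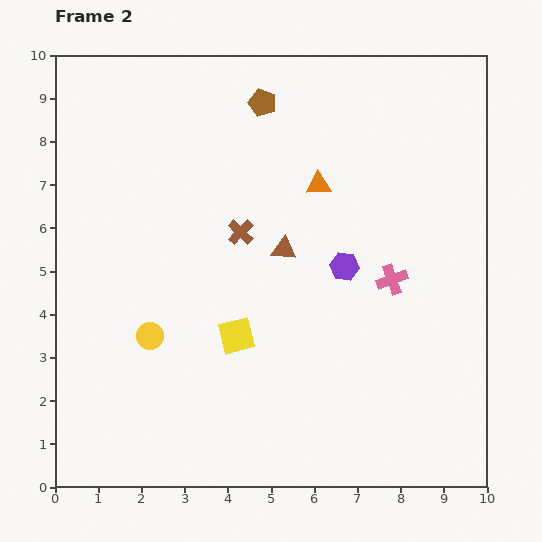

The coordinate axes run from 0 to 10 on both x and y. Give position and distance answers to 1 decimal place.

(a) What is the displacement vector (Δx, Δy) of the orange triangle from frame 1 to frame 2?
(0.8, -1.4)

The orange triangle was at (5.3, 8.4) in frame 1 and (6.1, 7.0) in frame 2.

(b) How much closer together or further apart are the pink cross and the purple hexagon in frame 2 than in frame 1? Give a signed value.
-1.7

Distance in frame 1: 2.8. Distance in frame 2: 1.1.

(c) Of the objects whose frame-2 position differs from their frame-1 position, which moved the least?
the brown cross

(moved 0.6)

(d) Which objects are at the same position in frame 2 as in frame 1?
the pink cross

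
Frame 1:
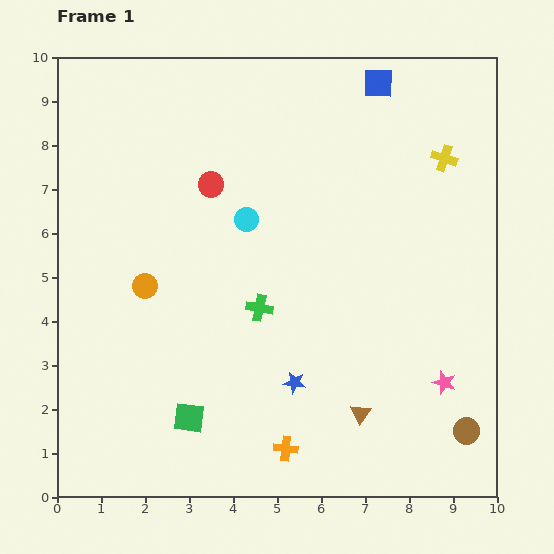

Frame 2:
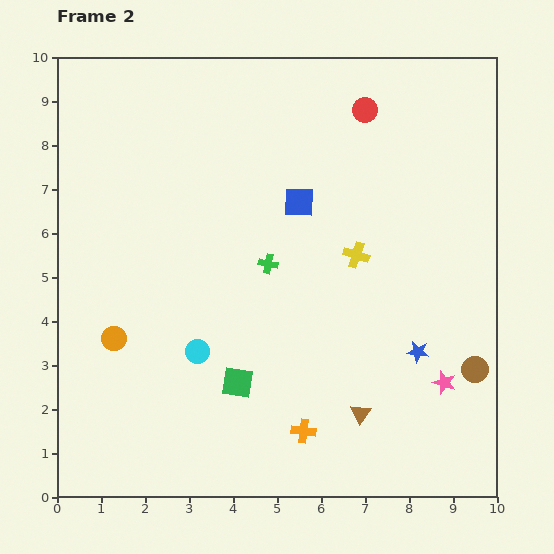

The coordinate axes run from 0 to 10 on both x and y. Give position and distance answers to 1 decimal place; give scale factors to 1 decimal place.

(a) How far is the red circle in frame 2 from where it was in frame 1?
3.9

The red circle moved from (3.5, 7.1) to (7.0, 8.8), a distance of √(3.5² + 1.7²) ≈ 3.9.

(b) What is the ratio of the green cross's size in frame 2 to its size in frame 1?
0.7×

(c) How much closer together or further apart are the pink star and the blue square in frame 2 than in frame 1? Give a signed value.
-1.7

Distance in frame 1: 7.0. Distance in frame 2: 5.3.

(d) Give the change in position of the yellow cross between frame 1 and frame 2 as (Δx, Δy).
(-2.0, -2.2)

The yellow cross was at (8.8, 7.7) in frame 1 and (6.8, 5.5) in frame 2.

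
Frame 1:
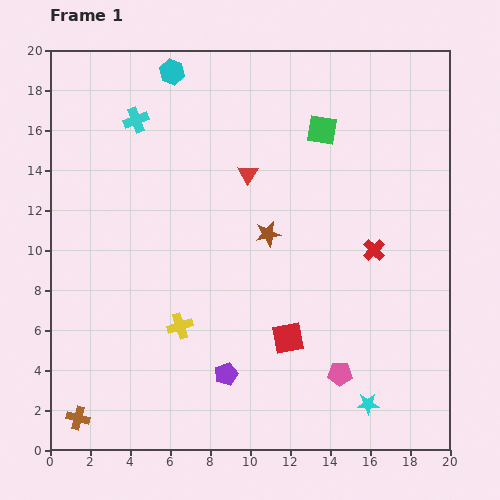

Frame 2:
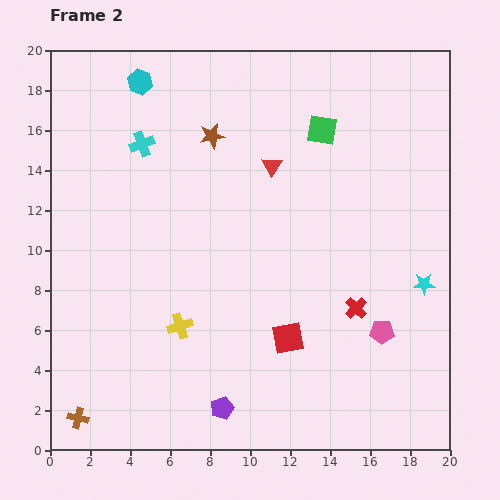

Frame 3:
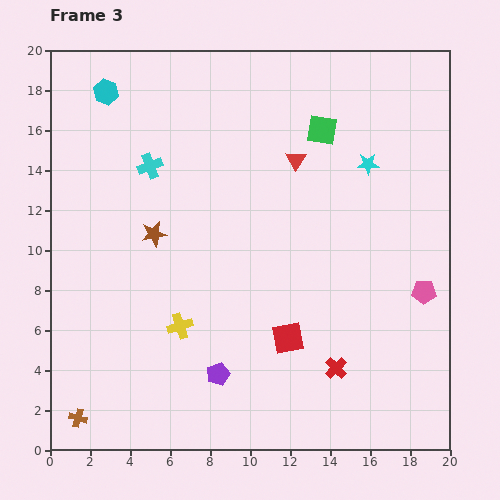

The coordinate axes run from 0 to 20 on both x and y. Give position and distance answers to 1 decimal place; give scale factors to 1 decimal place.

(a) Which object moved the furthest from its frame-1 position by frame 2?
the cyan star

(moved 6.6; next 5.6)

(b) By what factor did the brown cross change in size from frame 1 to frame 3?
0.8×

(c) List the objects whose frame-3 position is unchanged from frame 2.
the brown cross, the green square, the yellow cross, the red square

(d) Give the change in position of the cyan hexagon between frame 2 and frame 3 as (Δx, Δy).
(-1.7, -0.5)

The cyan hexagon was at (4.5, 18.4) in frame 2 and (2.8, 17.9) in frame 3.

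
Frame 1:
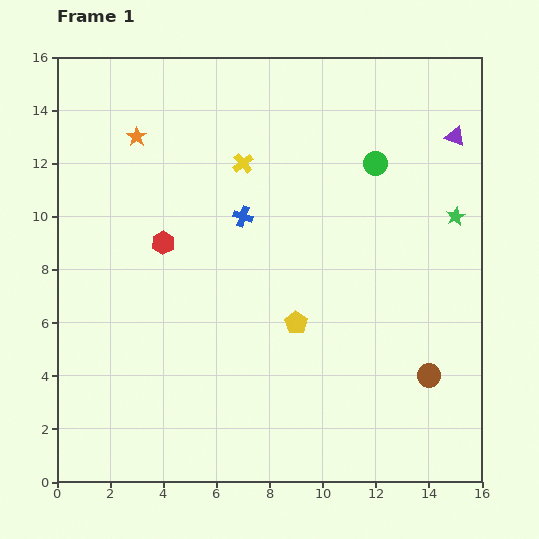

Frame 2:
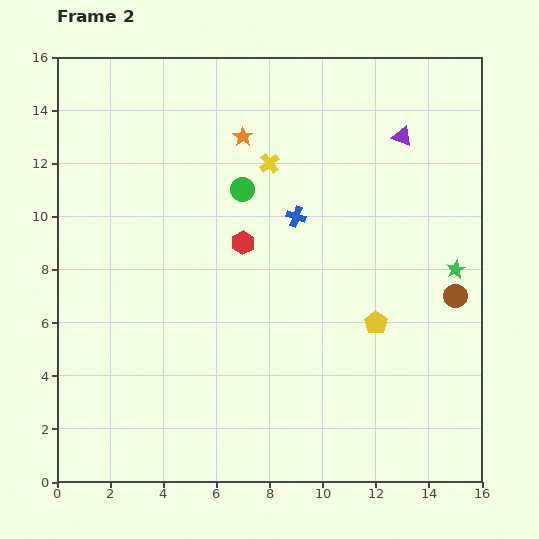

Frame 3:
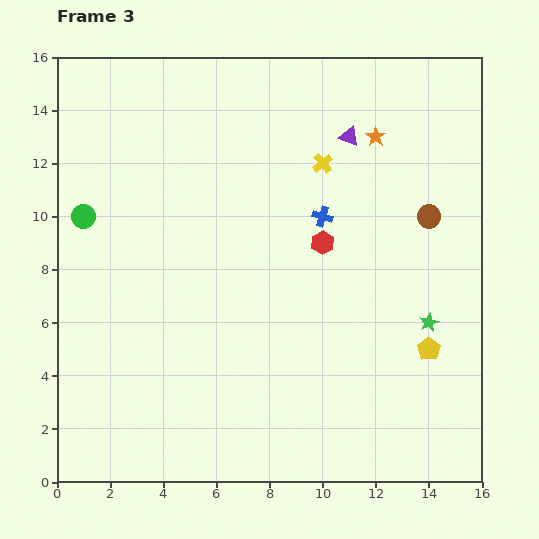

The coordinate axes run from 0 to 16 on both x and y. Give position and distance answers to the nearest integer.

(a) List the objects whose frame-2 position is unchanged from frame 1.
none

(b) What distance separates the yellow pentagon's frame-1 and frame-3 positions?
5

The yellow pentagon moved from (9, 6) to (14, 5), a distance of √(5² + 1²) ≈ 5.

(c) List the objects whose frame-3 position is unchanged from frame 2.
none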